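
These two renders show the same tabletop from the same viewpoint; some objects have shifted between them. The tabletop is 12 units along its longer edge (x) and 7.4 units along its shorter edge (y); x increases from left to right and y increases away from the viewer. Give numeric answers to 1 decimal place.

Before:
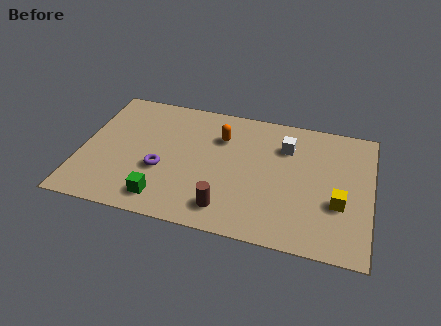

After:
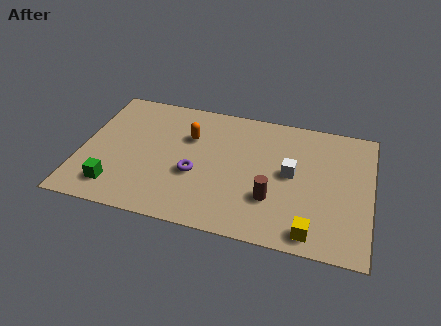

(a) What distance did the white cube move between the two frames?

1.5

The white cube was near (8.4, 5.4) before and (8.7, 3.9) after, so it travelled √(0.3² + 1.5²) ≈ 1.5 units.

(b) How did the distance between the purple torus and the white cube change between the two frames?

-1.6

The distance was about 5.6 in the first image and 4.0 in the second, so they moved 1.6 units closer together.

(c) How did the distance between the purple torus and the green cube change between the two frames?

+1.9

The distance was about 1.6 in the first image and 3.5 in the second, so they moved 1.9 units further apart.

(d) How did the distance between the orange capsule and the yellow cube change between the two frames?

+1.1

The distance was about 5.6 in the first image and 6.7 in the second, so they moved 1.1 units further apart.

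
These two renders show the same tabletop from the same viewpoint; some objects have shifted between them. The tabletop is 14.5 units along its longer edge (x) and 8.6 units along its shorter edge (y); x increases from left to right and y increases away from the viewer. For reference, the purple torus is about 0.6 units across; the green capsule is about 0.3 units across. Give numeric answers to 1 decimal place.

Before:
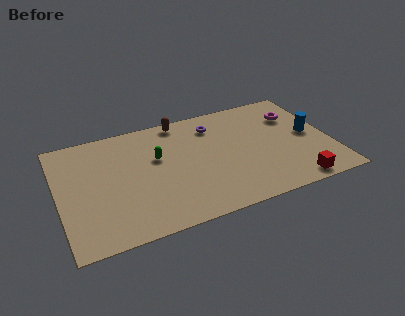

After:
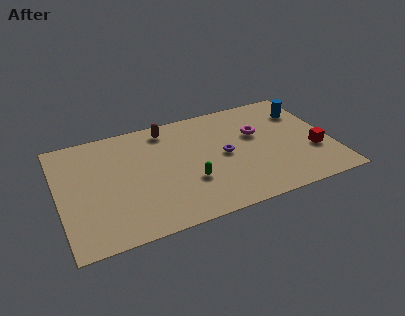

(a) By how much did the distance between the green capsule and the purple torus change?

-1.1

Before: roughly 3.5 units apart; after: 2.4. That's 1.1 units closer together.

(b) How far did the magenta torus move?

2.3

The magenta torus moved from about (12.9, 6.2) to (10.7, 5.4), a distance of √(2.2² + 0.8²) ≈ 2.3.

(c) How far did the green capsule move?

2.8

The green capsule moved from about (5.3, 5.3) to (6.8, 2.9), a distance of √(1.5² + 2.4²) ≈ 2.8.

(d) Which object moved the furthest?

the green capsule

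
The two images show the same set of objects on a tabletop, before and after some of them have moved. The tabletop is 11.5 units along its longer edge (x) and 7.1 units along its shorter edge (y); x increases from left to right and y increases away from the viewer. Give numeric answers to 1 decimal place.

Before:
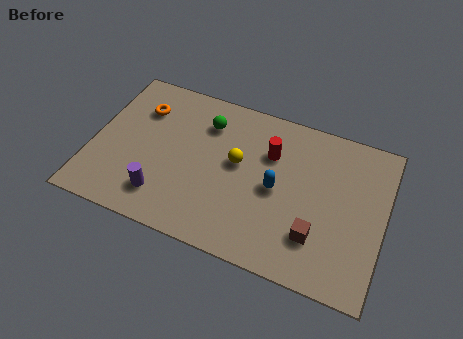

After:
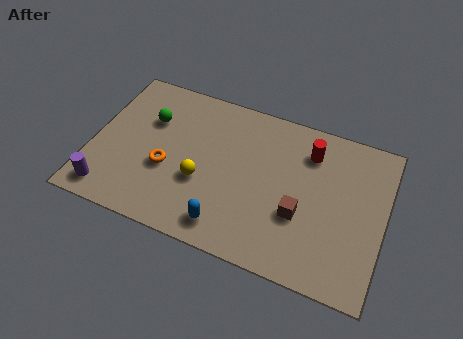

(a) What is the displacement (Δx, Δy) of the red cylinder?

(1.5, 0.6)

The red cylinder started near (6.9, 4.9) and ended near (8.4, 5.5).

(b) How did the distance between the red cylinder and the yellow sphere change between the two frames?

+3.4

Before: roughly 1.5 units apart; after: 4.9. That's 3.4 units further apart.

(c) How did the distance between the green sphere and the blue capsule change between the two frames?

+1.5

They were about 3.6 units apart before and 5.1 after — 1.5 units further apart.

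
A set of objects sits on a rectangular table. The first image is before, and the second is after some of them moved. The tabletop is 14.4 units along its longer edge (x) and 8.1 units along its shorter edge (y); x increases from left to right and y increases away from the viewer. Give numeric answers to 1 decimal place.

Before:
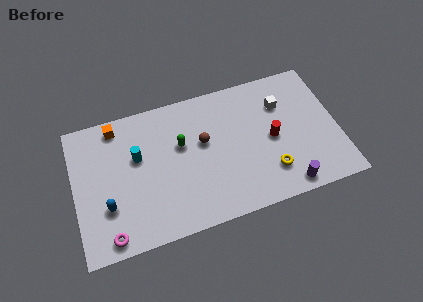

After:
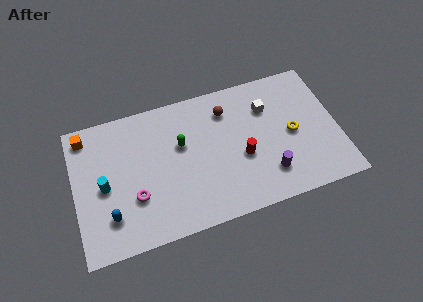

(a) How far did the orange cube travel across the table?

1.7

The orange cube moved from about (2.5, 7.1) to (0.8, 7.0), a distance of √(1.7² + 0.1²) ≈ 1.7.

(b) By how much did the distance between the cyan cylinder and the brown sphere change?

+3.7

They were about 3.6 units apart before and 7.3 after — 3.7 units further apart.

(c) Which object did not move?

the green capsule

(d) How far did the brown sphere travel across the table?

2.1

From (7.1, 4.8) to (8.5, 6.3), the brown sphere covered √(1.4² + 1.5²) ≈ 2.1 units.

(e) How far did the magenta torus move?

2.3

The magenta torus was near (1.7, 0.9) before and (3.2, 2.7) after, so it travelled √(1.5² + 1.8²) ≈ 2.3 units.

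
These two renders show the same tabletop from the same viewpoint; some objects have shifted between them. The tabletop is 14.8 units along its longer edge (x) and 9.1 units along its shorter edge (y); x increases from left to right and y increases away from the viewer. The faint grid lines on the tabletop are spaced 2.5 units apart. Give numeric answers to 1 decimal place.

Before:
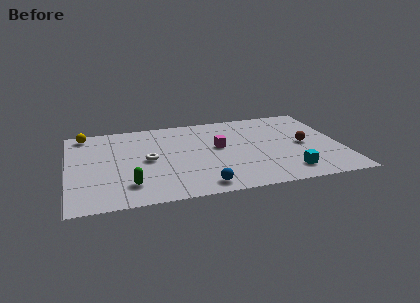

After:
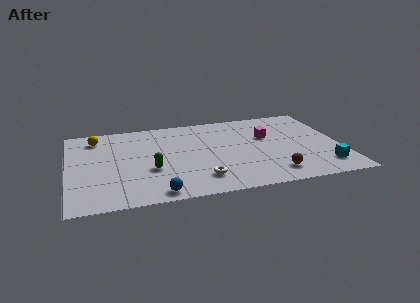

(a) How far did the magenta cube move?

2.8

The magenta cube moved from about (8.2, 5.1) to (10.9, 5.7), a distance of √(2.7² + 0.6²) ≈ 2.8.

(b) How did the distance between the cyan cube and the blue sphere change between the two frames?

+4.4

They were about 4.7 units apart before and 9.1 after — 4.4 units further apart.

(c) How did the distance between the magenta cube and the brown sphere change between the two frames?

-0.6

The distance was about 4.7 in the first image and 4.1 in the second, so they moved 0.6 units closer together.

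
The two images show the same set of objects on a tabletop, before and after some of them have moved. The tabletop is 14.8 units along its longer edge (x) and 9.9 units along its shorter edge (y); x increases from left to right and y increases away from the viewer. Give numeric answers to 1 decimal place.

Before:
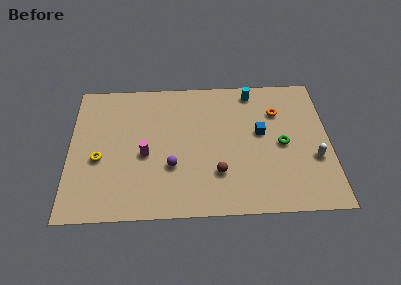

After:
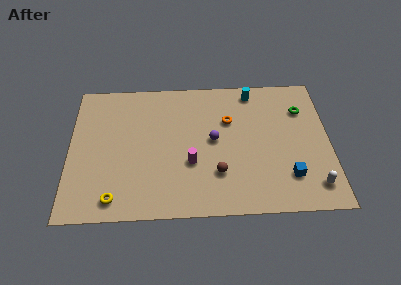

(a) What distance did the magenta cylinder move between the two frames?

2.7

The magenta cylinder was near (4.3, 4.3) before and (6.9, 3.6) after, so it travelled √(2.6² + 0.7²) ≈ 2.7 units.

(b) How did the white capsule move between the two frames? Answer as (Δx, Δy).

(-0.1, -1.9)

From the two frames, the white capsule sits at roughly (13.9, 3.6) before and (13.8, 1.7) after.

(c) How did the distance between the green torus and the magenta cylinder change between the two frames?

-0.5

They were about 7.8 units apart before and 7.3 after — 0.5 units closer together.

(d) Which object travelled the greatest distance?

the blue cube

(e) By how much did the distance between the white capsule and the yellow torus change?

-1.0

The distance was about 12.2 in the first image and 11.2 in the second, so they moved 1.0 units closer together.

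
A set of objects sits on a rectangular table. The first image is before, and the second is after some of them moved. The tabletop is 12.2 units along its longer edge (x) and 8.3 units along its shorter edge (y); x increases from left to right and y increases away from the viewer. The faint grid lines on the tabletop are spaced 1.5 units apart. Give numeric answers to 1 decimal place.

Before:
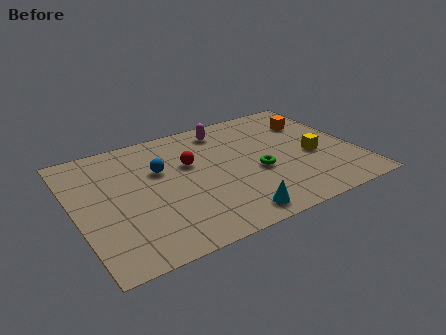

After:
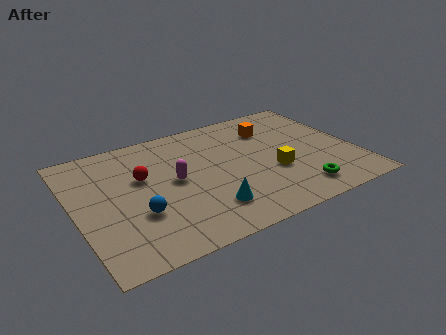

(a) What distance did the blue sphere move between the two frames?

2.8

The blue sphere was near (3.8, 5.3) before and (2.5, 2.8) after, so it travelled √(1.3² + 2.5²) ≈ 2.8 units.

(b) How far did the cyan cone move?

1.3

The cyan cone moved from about (6.3, 1.0) to (5.4, 1.9), a distance of √(0.9² + 0.9²) ≈ 1.3.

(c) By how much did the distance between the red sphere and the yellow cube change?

+0.4

They were about 5.5 units apart before and 5.9 after — 0.4 units further apart.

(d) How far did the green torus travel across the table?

2.5

The green torus was near (7.8, 3.4) before and (9.3, 1.4) after, so it travelled √(1.5² + 2.0²) ≈ 2.5 units.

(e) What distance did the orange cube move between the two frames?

1.8

From (10.7, 6.0) to (8.9, 6.2), the orange cube covered √(1.8² + 0.2²) ≈ 1.8 units.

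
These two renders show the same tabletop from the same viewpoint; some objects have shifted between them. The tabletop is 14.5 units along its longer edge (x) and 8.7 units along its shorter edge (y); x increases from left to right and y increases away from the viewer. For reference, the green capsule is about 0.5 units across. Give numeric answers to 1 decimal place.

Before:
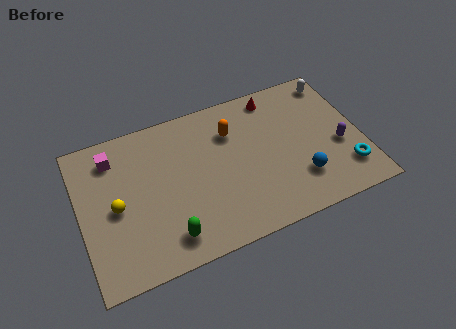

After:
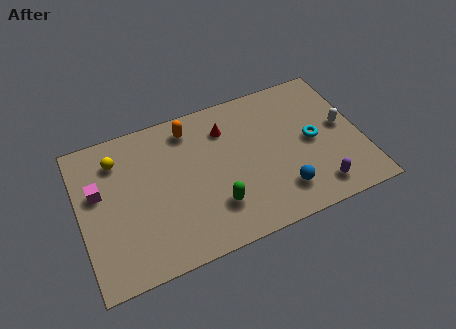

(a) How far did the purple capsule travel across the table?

2.5

The purple capsule moved from about (13.3, 3.5) to (11.9, 1.4), a distance of √(1.4² + 2.1²) ≈ 2.5.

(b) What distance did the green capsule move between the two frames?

2.6

From (4.2, 1.5) to (6.7, 2.3), the green capsule covered √(2.5² + 0.8²) ≈ 2.6 units.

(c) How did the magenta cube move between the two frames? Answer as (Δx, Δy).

(-0.9, -1.7)

From the two frames, the magenta cube sits at roughly (1.9, 7.0) before and (1.0, 5.3) after.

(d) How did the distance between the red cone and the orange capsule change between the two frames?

-0.8

The distance was about 2.7 in the first image and 1.9 in the second, so they moved 0.8 units closer together.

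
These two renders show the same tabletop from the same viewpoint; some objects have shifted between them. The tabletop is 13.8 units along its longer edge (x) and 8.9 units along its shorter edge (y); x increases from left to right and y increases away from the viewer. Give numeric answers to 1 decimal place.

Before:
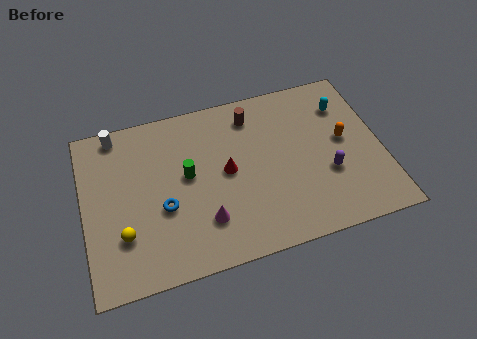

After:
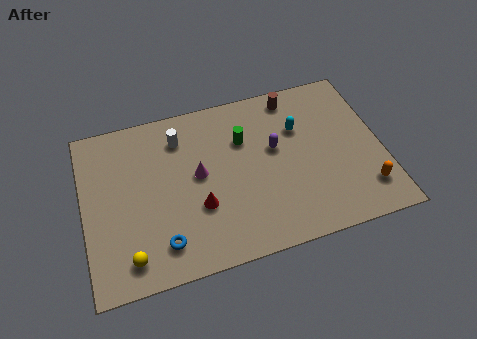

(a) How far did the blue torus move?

1.8

From (3.6, 3.5) to (3.4, 1.7), the blue torus covered √(0.2² + 1.8²) ≈ 1.8 units.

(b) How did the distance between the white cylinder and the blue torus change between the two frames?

+0.5

They were about 4.9 units apart before and 5.4 after — 0.5 units further apart.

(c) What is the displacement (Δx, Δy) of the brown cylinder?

(2.0, 0.5)

The brown cylinder was at about (8.0, 7.3) and moved to about (10.0, 7.8).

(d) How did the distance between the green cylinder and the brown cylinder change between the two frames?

-1.0

They were about 4.0 units apart before and 3.0 after — 1.0 units closer together.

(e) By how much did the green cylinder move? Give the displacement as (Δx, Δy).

(2.7, 1.2)

The green cylinder was at about (4.8, 4.9) and moved to about (7.5, 6.1).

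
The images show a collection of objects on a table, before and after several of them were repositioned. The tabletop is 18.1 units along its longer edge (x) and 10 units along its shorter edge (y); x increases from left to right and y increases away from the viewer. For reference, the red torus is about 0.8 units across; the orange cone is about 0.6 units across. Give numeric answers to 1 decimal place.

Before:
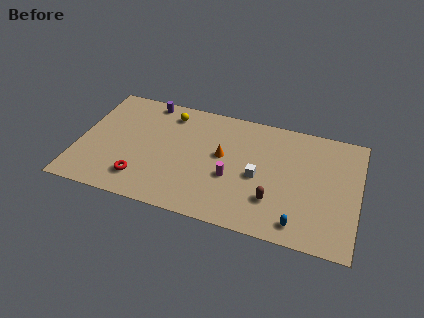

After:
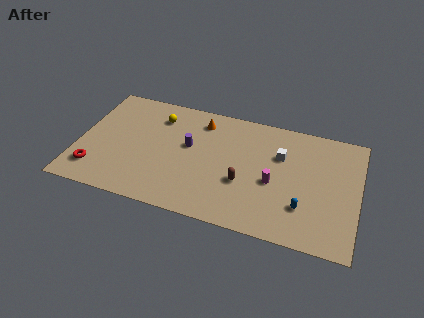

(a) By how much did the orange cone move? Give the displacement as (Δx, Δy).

(-1.6, 2.6)

The orange cone started near (9.3, 5.6) and ended near (7.7, 8.2).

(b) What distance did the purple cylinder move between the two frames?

4.4

The purple cylinder moved from about (4.1, 9.0) to (7.1, 5.8), a distance of √(3.0² + 3.2²) ≈ 4.4.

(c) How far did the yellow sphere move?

0.9

The yellow sphere moved from about (5.6, 8.3) to (4.9, 7.8), a distance of √(0.7² + 0.5²) ≈ 0.9.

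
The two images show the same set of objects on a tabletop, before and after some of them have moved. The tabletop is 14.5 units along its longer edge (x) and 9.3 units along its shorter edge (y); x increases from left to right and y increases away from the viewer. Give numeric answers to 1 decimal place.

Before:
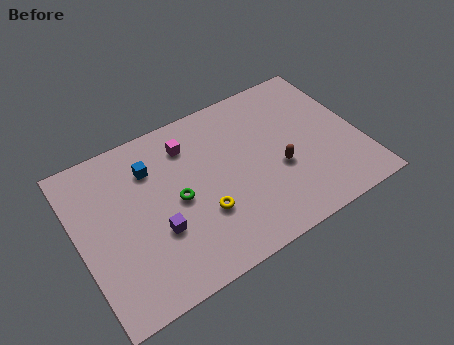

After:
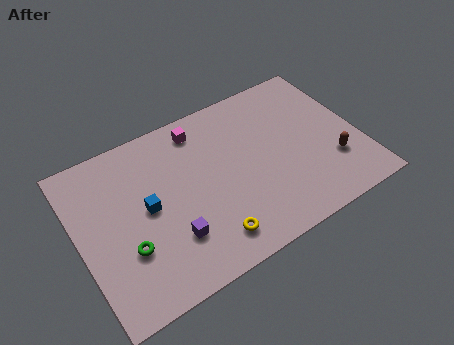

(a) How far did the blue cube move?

2.2

From (4.0, 6.9) to (3.5, 4.8), the blue cube covered √(0.5² + 2.1²) ≈ 2.2 units.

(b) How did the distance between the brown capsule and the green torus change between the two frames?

+5.4

Before: roughly 5.3 units apart; after: 10.7. That's 5.4 units further apart.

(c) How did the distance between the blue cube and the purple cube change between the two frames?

-1.2

Before: roughly 3.6 units apart; after: 2.4. That's 1.2 units closer together.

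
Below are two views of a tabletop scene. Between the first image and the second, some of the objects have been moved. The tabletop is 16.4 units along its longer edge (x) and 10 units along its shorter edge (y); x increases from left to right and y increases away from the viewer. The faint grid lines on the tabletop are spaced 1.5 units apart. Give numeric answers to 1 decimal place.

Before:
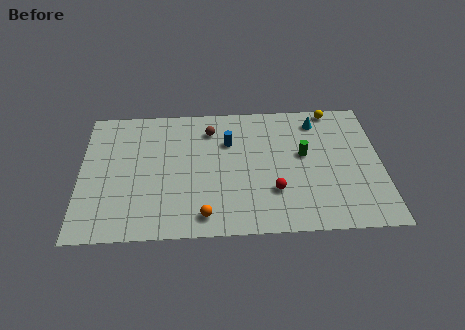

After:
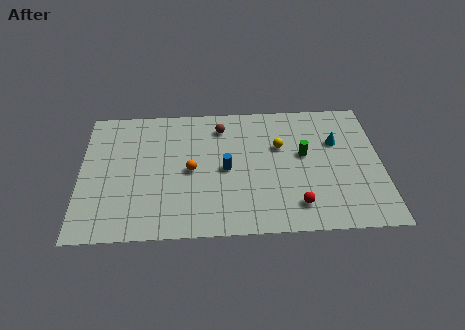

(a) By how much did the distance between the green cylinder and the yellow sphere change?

-2.4

They were about 3.9 units apart before and 1.5 after — 2.4 units closer together.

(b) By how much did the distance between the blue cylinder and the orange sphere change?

-3.8

Before: roughly 5.7 units apart; after: 1.9. That's 3.8 units closer together.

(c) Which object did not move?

the green cylinder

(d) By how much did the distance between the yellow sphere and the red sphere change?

-2.5

The distance was about 7.1 in the first image and 4.6 in the second, so they moved 2.5 units closer together.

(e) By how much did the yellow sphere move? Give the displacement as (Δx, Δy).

(-3.0, -2.8)

The yellow sphere started near (13.9, 9.2) and ended near (10.9, 6.4).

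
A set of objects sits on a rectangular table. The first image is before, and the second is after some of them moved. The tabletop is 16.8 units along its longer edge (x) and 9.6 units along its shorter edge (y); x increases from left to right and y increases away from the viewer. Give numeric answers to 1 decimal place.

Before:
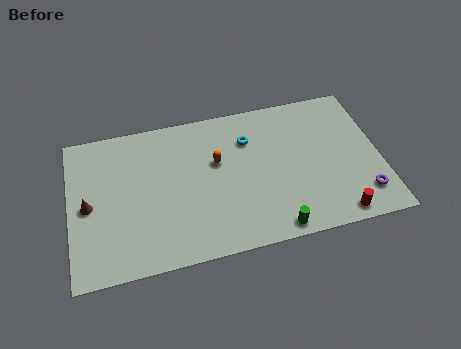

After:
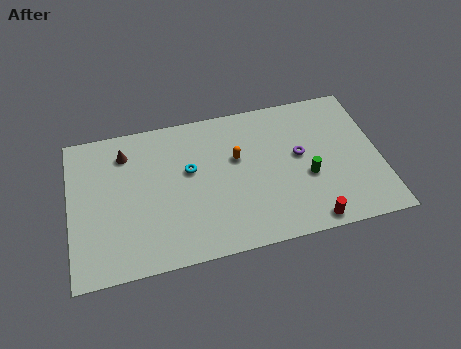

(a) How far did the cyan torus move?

3.5

From (9.8, 7.0) to (6.5, 5.7), the cyan torus covered √(3.3² + 1.3²) ≈ 3.5 units.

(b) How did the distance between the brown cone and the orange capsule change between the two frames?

-0.9

Before: roughly 7.1 units apart; after: 6.2. That's 0.9 units closer together.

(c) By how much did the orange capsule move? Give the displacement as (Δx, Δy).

(1.1, 0.0)

The orange capsule was at about (8.0, 5.9) and moved to about (9.1, 5.9).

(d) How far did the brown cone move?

3.7

The brown cone moved from about (1.0, 4.6) to (3.1, 7.6), a distance of √(2.1² + 3.0²) ≈ 3.7.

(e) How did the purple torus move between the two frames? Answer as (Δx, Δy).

(-3.2, 3.3)

The purple torus started near (15.7, 2.0) and ended near (12.5, 5.3).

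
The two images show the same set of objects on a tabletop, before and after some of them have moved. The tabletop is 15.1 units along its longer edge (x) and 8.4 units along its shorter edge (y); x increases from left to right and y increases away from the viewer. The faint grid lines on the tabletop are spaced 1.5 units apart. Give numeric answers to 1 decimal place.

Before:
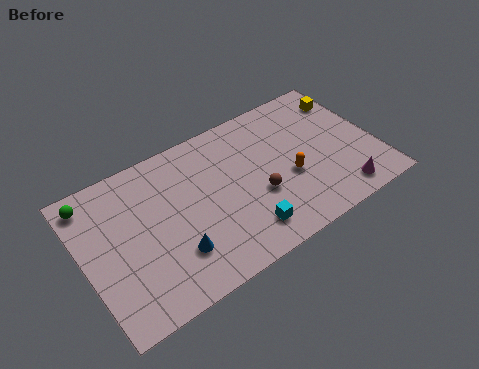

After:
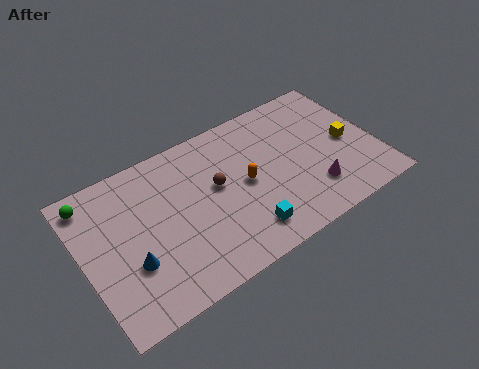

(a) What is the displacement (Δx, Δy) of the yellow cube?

(-0.5, -2.6)

From the two frames, the yellow cube sits at roughly (14.2, 6.6) before and (13.7, 4.0) after.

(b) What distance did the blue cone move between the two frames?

2.2

The blue cone was near (4.3, 2.3) before and (2.2, 2.9) after, so it travelled √(2.1² + 0.6²) ≈ 2.2 units.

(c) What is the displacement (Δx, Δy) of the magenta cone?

(-1.3, 0.9)

From the two frames, the magenta cone sits at roughly (12.8, 1.2) before and (11.5, 2.1) after.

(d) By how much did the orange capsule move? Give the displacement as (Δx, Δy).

(-2.2, 0.8)

The orange capsule started near (10.5, 3.4) and ended near (8.3, 4.2).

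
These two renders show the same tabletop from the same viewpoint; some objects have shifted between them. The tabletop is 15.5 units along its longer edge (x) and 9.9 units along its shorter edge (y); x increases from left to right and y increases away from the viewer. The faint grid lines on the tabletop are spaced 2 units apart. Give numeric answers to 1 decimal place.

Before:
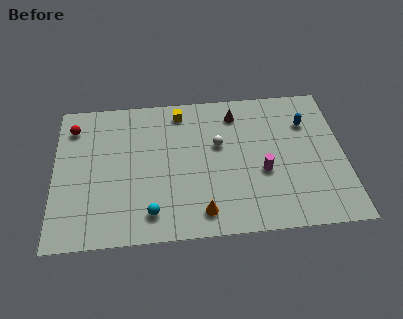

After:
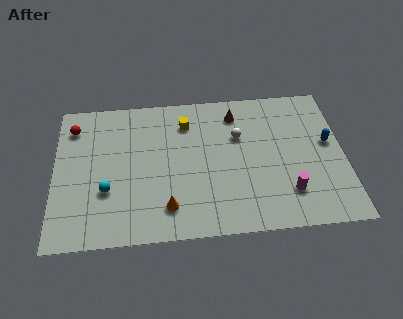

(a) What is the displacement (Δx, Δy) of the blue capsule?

(1.1, -1.5)

The blue capsule started near (13.6, 7.1) and ended near (14.7, 5.6).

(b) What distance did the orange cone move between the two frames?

1.9

The orange cone moved from about (7.8, 1.5) to (6.0, 2.0), a distance of √(1.8² + 0.5²) ≈ 1.9.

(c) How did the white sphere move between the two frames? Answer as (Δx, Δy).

(1.1, 0.5)

The white sphere started near (8.8, 6.0) and ended near (9.9, 6.5).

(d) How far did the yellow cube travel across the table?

0.9

The yellow cube was near (6.8, 8.5) before and (7.1, 7.7) after, so it travelled √(0.3² + 0.8²) ≈ 0.9 units.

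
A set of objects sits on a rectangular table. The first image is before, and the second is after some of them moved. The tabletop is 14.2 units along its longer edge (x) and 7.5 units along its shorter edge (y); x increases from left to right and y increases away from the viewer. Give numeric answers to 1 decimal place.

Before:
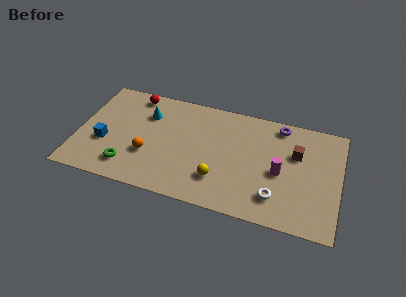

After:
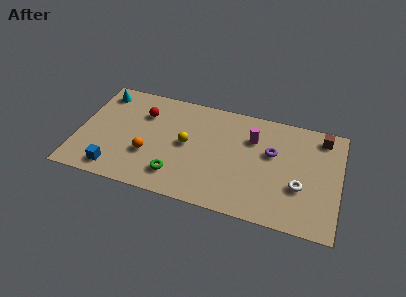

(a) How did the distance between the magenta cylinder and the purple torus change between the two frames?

-1.9

Before: roughly 3.2 units apart; after: 1.3. That's 1.9 units closer together.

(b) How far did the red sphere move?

1.3

From (2.8, 6.6) to (3.4, 5.4), the red sphere covered √(0.6² + 1.2²) ≈ 1.3 units.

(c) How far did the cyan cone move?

2.8

The cyan cone moved from about (3.6, 5.4) to (1.0, 6.3), a distance of √(2.6² + 0.9²) ≈ 2.8.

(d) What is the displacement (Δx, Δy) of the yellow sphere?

(-1.9, 1.9)

The yellow sphere started near (7.8, 2.0) and ended near (5.9, 3.9).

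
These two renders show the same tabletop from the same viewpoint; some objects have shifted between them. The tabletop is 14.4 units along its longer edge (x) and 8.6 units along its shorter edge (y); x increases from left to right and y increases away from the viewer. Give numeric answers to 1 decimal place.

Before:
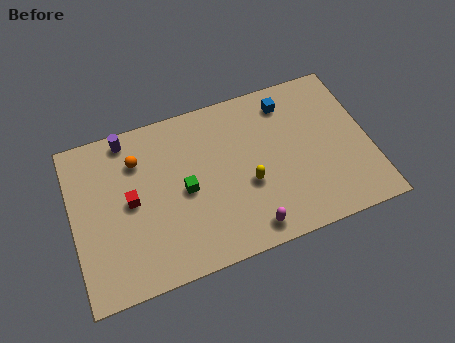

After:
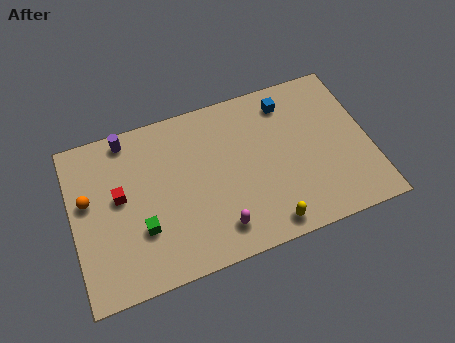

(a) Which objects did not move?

the purple cylinder and the blue cube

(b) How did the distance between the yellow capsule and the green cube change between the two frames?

+3.1

The distance was about 3.1 in the first image and 6.2 in the second, so they moved 3.1 units further apart.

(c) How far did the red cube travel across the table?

0.6

From (2.8, 4.4) to (2.3, 4.8), the red cube covered √(0.5² + 0.4²) ≈ 0.6 units.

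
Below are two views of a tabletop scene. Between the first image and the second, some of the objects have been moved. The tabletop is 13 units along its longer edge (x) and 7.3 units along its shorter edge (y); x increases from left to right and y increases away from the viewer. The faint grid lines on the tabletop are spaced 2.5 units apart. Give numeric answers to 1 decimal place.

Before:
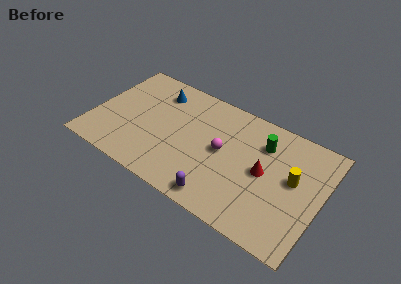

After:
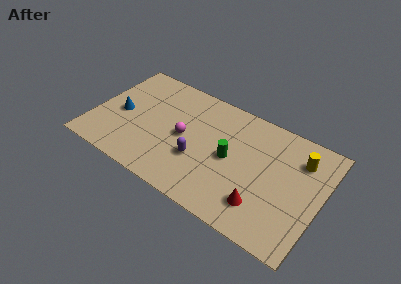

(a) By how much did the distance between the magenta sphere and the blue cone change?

-0.9

Before: roughly 4.6 units apart; after: 3.7. That's 0.9 units closer together.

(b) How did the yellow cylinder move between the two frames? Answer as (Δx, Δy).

(0.2, 1.4)

The yellow cylinder was at about (11.4, 4.1) and moved to about (11.6, 5.5).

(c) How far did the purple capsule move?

2.3

The purple capsule moved from about (7.7, 0.9) to (6.2, 2.6), a distance of √(1.5² + 1.7²) ≈ 2.3.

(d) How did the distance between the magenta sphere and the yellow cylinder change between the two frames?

+2.7

They were about 4.0 units apart before and 6.7 after — 2.7 units further apart.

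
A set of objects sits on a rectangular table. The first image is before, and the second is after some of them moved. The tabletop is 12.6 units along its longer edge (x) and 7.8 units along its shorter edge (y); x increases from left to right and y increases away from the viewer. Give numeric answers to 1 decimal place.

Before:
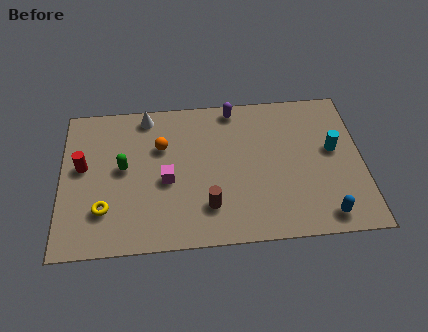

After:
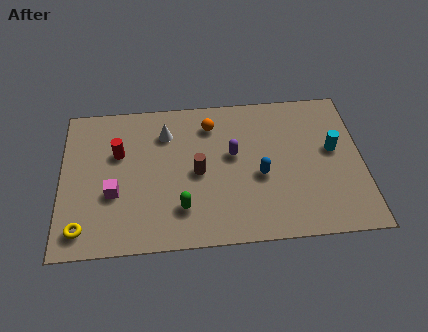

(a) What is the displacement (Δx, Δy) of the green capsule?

(2.4, -2.3)

The green capsule started near (2.6, 4.2) and ended near (5.0, 1.9).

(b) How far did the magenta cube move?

2.3

The magenta cube was near (4.4, 3.4) before and (2.2, 2.9) after, so it travelled √(2.2² + 0.5²) ≈ 2.3 units.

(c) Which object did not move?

the cyan cylinder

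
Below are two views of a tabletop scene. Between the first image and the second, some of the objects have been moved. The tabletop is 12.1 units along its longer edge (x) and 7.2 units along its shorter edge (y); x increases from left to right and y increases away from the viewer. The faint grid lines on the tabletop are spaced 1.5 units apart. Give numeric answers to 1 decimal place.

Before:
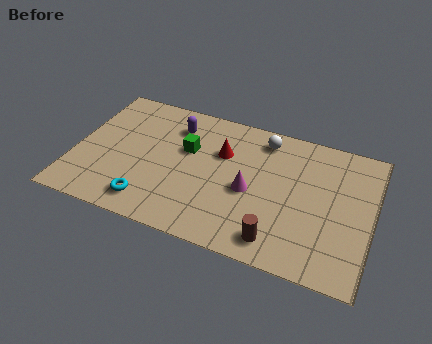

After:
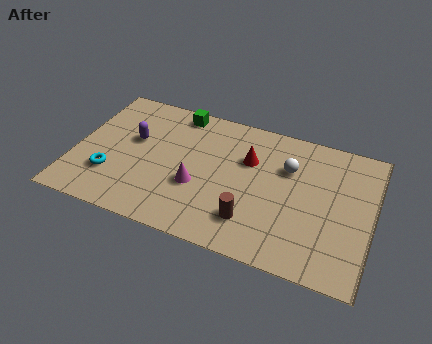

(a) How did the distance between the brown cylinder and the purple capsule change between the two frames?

-0.7

The distance was about 6.4 in the first image and 5.7 in the second, so they moved 0.7 units closer together.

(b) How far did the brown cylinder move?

1.3

The brown cylinder was near (8.5, 1.1) before and (7.4, 1.7) after, so it travelled √(1.1² + 0.6²) ≈ 1.3 units.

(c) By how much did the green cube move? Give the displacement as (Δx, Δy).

(-0.6, 1.9)

From the two frames, the green cube sits at roughly (4.5, 4.5) before and (3.9, 6.4) after.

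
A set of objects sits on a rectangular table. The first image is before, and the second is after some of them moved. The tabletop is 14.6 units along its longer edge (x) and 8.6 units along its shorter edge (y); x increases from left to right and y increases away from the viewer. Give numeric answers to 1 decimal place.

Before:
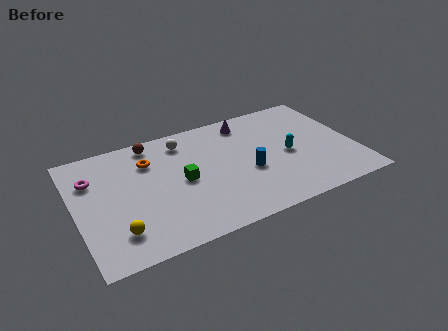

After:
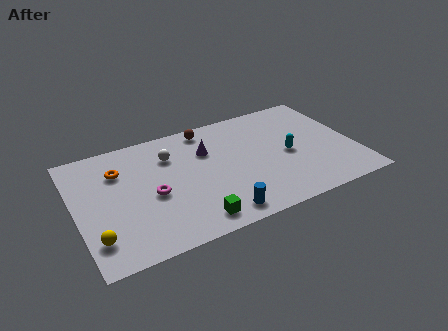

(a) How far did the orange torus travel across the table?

1.6

From (4.0, 6.3) to (2.4, 6.2), the orange torus covered √(1.6² + 0.1²) ≈ 1.6 units.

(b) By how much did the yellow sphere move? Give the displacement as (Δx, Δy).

(-1.1, 0.0)

The yellow sphere started near (1.9, 1.9) and ended near (0.8, 1.9).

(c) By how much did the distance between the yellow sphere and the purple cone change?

-1.8

Before: roughly 9.2 units apart; after: 7.4. That's 1.8 units closer together.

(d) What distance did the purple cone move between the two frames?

2.7

The purple cone moved from about (9.3, 7.3) to (7.0, 5.9), a distance of √(2.3² + 1.4²) ≈ 2.7.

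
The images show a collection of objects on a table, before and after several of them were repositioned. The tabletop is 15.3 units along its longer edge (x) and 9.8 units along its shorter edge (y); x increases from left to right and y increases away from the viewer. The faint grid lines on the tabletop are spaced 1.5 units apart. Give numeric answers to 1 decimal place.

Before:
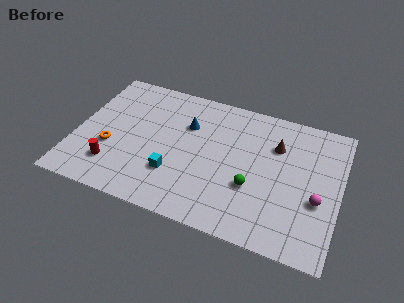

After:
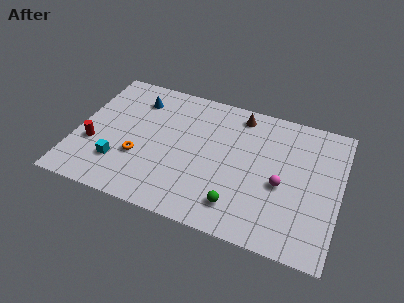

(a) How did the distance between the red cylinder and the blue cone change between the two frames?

-1.2

Before: roughly 5.9 units apart; after: 4.7. That's 1.2 units closer together.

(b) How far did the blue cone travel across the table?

3.3

The blue cone was near (6.3, 6.7) before and (3.2, 7.7) after, so it travelled √(3.1² + 1.0²) ≈ 3.3 units.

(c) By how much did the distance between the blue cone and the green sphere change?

+3.5

They were about 5.2 units apart before and 8.7 after — 3.5 units further apart.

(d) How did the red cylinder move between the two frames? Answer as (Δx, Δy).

(-1.3, 1.2)

From the two frames, the red cylinder sits at roughly (2.4, 2.3) before and (1.1, 3.5) after.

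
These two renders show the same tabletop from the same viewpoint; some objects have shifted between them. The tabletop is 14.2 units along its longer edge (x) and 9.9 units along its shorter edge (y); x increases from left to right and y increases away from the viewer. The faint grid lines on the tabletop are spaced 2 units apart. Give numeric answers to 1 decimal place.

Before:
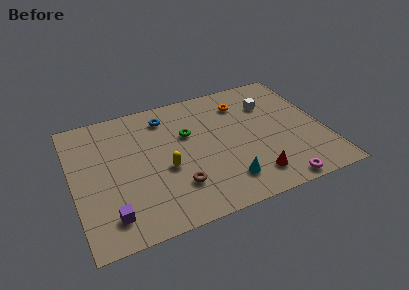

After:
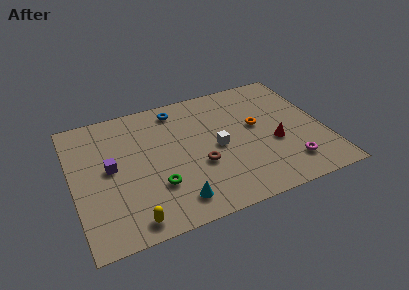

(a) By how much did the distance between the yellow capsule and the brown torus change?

+3.3

They were about 1.6 units apart before and 4.9 after — 3.3 units further apart.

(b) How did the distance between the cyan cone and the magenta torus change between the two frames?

+3.5

The distance was about 3.0 in the first image and 6.5 in the second, so they moved 3.5 units further apart.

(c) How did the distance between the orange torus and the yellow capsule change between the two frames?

+2.8

Before: roughly 6.0 units apart; after: 8.8. That's 2.8 units further apart.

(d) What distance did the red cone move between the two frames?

2.6

The red cone moved from about (9.8, 1.8) to (11.3, 3.9), a distance of √(1.5² + 2.1²) ≈ 2.6.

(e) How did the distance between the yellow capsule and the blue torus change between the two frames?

+4.1

They were about 4.0 units apart before and 8.1 after — 4.1 units further apart.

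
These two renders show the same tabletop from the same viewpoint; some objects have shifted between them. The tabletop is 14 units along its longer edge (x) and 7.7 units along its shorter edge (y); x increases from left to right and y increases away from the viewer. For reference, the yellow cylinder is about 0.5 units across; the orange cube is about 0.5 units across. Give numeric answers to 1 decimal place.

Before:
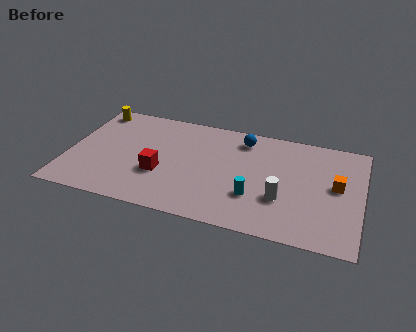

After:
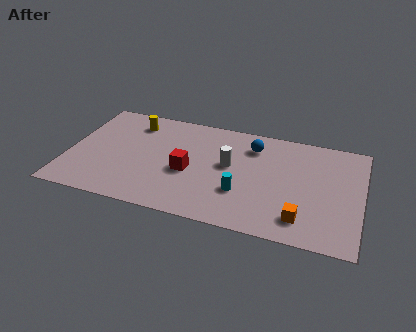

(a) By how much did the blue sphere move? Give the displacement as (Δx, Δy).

(0.5, -0.4)

From the two frames, the blue sphere sits at roughly (8.2, 6.4) before and (8.7, 6.0) after.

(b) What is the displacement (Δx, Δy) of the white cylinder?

(-2.6, 1.7)

From the two frames, the white cylinder sits at roughly (10.3, 2.6) before and (7.7, 4.3) after.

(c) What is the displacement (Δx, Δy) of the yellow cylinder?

(2.0, -0.5)

The yellow cylinder started near (0.9, 6.7) and ended near (2.9, 6.2).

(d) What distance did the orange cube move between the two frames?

3.1

From (12.8, 4.2) to (11.3, 1.5), the orange cube covered √(1.5² + 2.7²) ≈ 3.1 units.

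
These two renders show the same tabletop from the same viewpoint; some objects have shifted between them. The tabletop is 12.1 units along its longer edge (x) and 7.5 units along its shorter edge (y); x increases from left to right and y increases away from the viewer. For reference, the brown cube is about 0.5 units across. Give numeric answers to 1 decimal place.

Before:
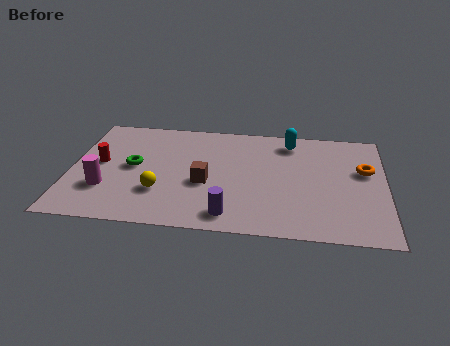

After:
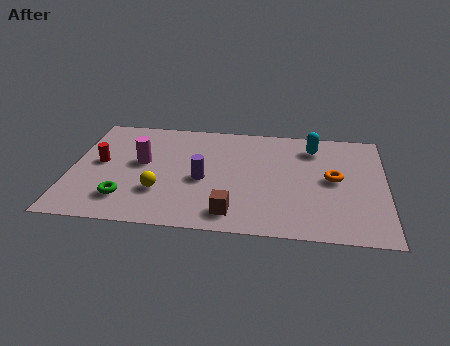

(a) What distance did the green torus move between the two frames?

2.2

The green torus moved from about (2.4, 3.9) to (2.2, 1.7), a distance of √(0.2² + 2.2²) ≈ 2.2.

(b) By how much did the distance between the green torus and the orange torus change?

-0.7

They were about 8.9 units apart before and 8.2 after — 0.7 units closer together.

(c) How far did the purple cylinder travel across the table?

2.5

The purple cylinder moved from about (6.2, 1.1) to (5.1, 3.3), a distance of √(1.1² + 2.2²) ≈ 2.5.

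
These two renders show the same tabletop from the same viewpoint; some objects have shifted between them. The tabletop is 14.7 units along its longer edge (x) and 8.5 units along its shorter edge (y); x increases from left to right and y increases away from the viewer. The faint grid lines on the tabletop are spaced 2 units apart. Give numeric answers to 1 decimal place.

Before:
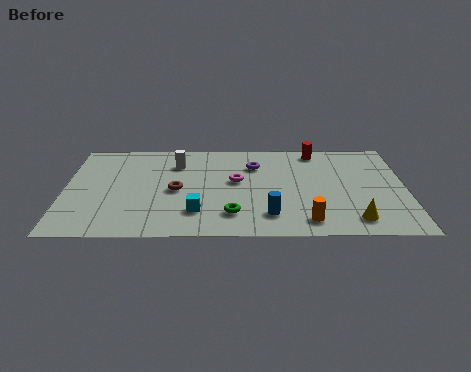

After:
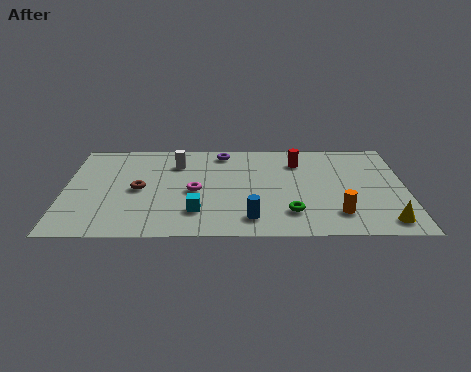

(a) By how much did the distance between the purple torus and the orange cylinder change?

+2.0

They were about 5.4 units apart before and 7.4 after — 2.0 units further apart.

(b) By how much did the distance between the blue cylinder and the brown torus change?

+0.9

Before: roughly 4.6 units apart; after: 5.5. That's 0.9 units further apart.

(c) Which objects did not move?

the white cylinder and the cyan cube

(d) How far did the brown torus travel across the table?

1.6

From (4.8, 4.0) to (3.2, 4.1), the brown torus covered √(1.6² + 0.1²) ≈ 1.6 units.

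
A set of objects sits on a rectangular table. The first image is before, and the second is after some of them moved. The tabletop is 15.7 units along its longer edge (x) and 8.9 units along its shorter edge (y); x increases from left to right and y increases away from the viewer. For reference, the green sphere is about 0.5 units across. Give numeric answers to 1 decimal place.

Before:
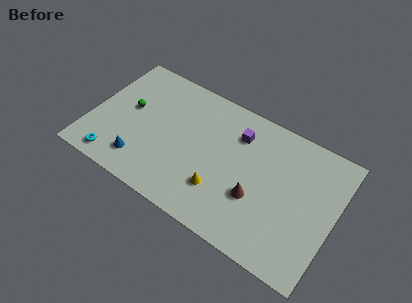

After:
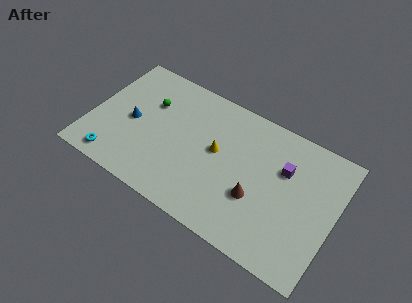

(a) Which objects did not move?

the brown cone and the cyan torus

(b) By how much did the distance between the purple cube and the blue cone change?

+2.4

The distance was about 7.4 in the first image and 9.8 in the second, so they moved 2.4 units further apart.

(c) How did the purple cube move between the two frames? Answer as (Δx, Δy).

(3.1, -0.8)

From the two frames, the purple cube sits at roughly (9.2, 6.7) before and (12.3, 5.9) after.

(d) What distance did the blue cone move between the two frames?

2.6

The blue cone was near (3.6, 1.8) before and (2.6, 4.2) after, so it travelled √(1.0² + 2.4²) ≈ 2.6 units.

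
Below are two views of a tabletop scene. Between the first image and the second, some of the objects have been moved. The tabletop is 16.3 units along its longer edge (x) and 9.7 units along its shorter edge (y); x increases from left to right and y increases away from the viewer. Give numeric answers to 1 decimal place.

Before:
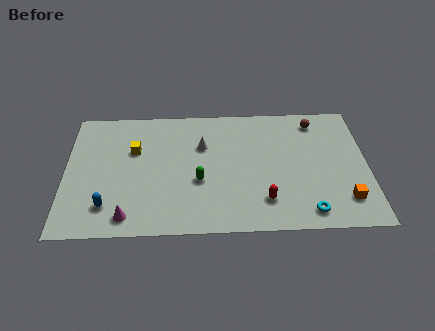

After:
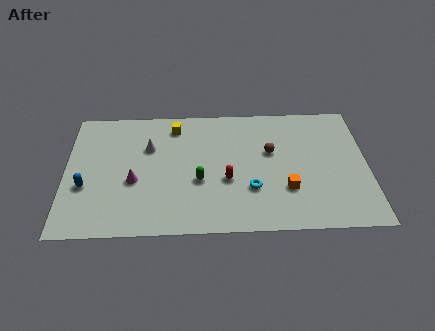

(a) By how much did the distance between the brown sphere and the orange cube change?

-3.3

The distance was about 6.3 in the first image and 3.0 in the second, so they moved 3.3 units closer together.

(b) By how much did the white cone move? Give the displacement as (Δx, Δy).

(-2.9, 0.0)

The white cone was at about (7.4, 6.5) and moved to about (4.5, 6.5).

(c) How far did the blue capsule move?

1.9

From (2.3, 2.1) to (1.1, 3.6), the blue capsule covered √(1.2² + 1.5²) ≈ 1.9 units.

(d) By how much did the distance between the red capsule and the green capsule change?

-2.3

Before: roughly 3.8 units apart; after: 1.5. That's 2.3 units closer together.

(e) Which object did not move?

the green capsule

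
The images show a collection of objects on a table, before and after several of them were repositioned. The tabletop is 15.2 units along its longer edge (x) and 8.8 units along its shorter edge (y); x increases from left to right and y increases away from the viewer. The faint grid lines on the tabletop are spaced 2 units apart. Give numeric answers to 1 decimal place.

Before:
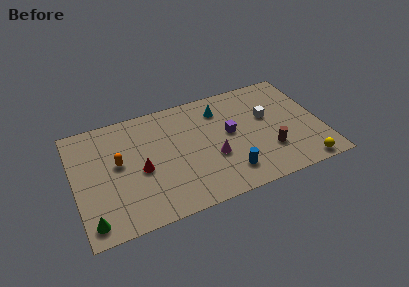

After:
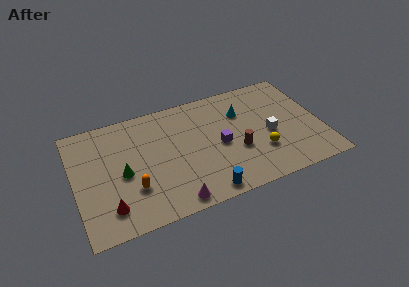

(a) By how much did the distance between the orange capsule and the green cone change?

-2.8

They were about 4.2 units apart before and 1.4 after — 2.8 units closer together.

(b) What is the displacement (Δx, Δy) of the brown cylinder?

(-1.9, 0.7)

The brown cylinder started near (11.8, 2.6) and ended near (9.9, 3.3).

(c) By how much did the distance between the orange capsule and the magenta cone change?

-3.0

The distance was about 5.9 in the first image and 2.9 in the second, so they moved 3.0 units closer together.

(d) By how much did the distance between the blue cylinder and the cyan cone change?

+0.9

They were about 5.1 units apart before and 6.0 after — 0.9 units further apart.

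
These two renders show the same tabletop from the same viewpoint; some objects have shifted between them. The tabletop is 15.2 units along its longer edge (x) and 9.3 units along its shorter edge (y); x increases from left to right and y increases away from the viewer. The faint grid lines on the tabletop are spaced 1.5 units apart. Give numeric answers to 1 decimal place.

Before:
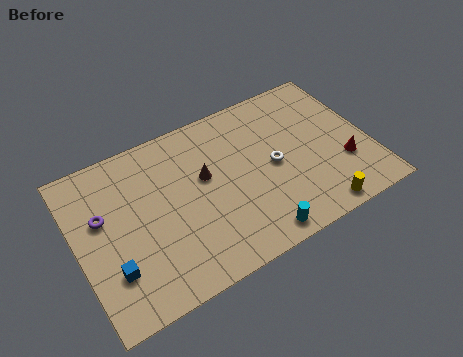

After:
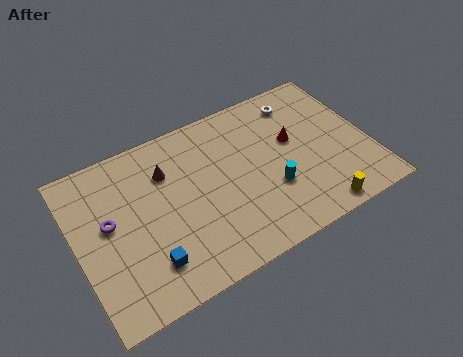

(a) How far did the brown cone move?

2.2

From (6.7, 5.5) to (4.9, 6.7), the brown cone covered √(1.8² + 1.2²) ≈ 2.2 units.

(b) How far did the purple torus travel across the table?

0.6

The purple torus was near (1.4, 5.7) before and (1.7, 5.2) after, so it travelled √(0.3² + 0.5²) ≈ 0.6 units.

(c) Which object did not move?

the yellow cylinder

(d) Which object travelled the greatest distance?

the white torus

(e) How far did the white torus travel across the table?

3.7

From (10.2, 4.5) to (12.1, 7.7), the white torus covered √(1.9² + 3.2²) ≈ 3.7 units.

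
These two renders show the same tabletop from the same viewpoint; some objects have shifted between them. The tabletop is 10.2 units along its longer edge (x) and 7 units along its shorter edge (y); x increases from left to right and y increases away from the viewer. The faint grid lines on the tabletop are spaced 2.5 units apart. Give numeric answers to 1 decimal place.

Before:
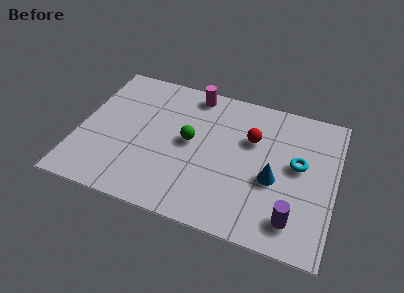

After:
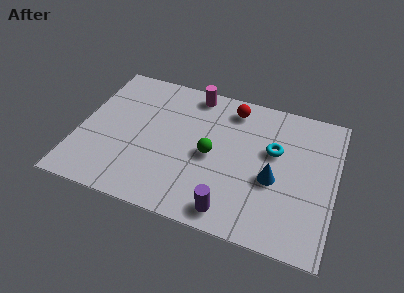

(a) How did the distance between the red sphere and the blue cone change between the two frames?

+1.6

They were about 2.0 units apart before and 3.6 after — 1.6 units further apart.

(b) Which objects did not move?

the blue cone and the magenta cylinder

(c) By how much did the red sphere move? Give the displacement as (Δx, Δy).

(-0.9, 1.3)

The red sphere started near (6.8, 4.6) and ended near (5.9, 5.9).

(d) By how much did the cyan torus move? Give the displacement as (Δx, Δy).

(-1.0, 0.4)

From the two frames, the cyan torus sits at roughly (8.7, 3.9) before and (7.7, 4.3) after.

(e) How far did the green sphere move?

1.0

From (4.4, 3.7) to (5.3, 3.3), the green sphere covered √(0.9² + 0.4²) ≈ 1.0 units.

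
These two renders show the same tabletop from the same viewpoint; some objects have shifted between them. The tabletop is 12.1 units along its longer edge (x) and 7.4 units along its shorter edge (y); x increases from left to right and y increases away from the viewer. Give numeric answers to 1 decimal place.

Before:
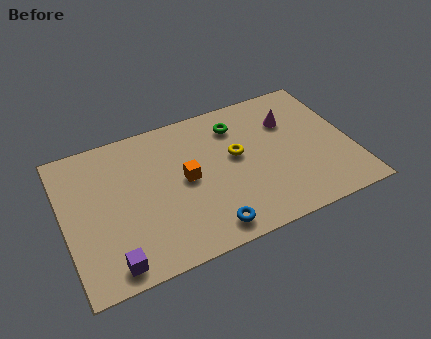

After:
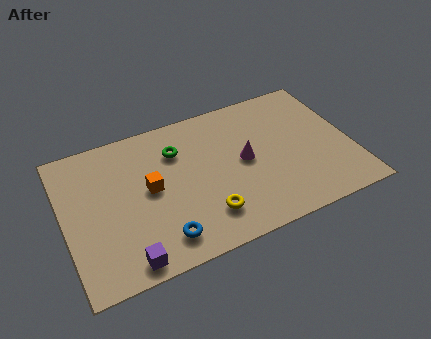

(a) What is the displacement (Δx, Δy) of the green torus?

(-2.6, -0.4)

The green torus was at about (7.5, 5.8) and moved to about (4.9, 5.4).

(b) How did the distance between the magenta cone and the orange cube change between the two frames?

-0.8

Before: roughly 4.8 units apart; after: 4.0. That's 0.8 units closer together.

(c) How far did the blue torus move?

1.9

From (5.7, 1.0) to (3.8, 1.3), the blue torus covered √(1.9² + 0.3²) ≈ 1.9 units.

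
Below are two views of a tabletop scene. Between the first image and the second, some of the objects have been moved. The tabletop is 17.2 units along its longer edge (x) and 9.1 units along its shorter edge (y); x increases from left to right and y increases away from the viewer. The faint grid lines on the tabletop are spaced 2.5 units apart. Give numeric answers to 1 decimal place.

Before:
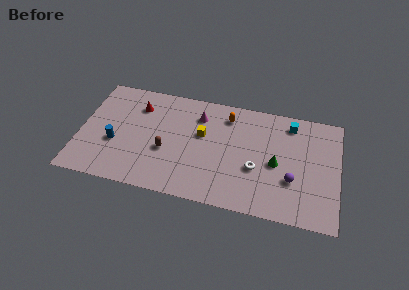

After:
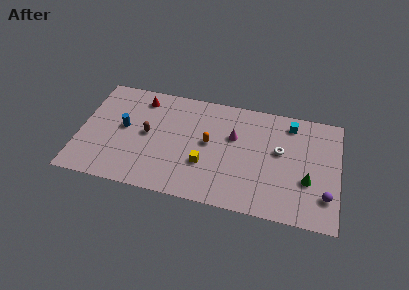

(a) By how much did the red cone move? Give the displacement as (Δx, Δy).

(0.2, 0.7)

The red cone started near (3.7, 6.9) and ended near (3.9, 7.6).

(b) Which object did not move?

the cyan cube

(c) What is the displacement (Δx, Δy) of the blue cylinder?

(0.5, 1.4)

The blue cylinder was at about (2.4, 3.5) and moved to about (2.9, 4.9).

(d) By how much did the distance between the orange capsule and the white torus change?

+0.3

They were about 4.4 units apart before and 4.7 after — 0.3 units further apart.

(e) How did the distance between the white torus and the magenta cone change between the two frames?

-2.2

The distance was about 5.3 in the first image and 3.1 in the second, so they moved 2.2 units closer together.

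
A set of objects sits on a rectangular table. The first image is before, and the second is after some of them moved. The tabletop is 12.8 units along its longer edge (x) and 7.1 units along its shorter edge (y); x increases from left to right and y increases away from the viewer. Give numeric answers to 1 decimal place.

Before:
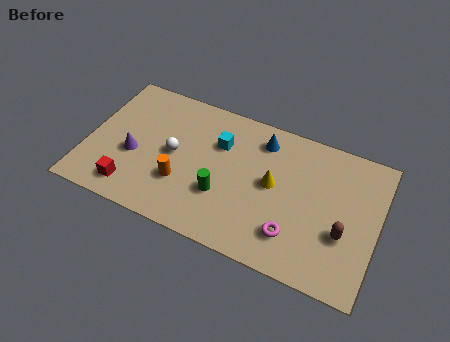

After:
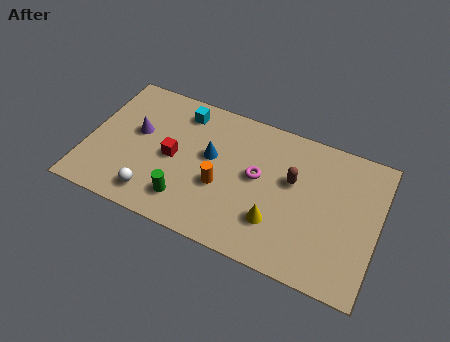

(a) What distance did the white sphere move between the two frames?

2.5

The white sphere was near (3.8, 3.6) before and (3.2, 1.2) after, so it travelled √(0.6² + 2.4²) ≈ 2.5 units.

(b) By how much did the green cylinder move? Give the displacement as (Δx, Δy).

(-1.5, -0.9)

From the two frames, the green cylinder sits at roughly (6.1, 2.4) before and (4.6, 1.5) after.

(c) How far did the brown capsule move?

2.9

From (11.4, 2.6) to (9.0, 4.3), the brown capsule covered √(2.4² + 1.7²) ≈ 2.9 units.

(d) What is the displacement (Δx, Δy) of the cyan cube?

(-1.8, 1.0)

From the two frames, the cyan cube sits at roughly (5.7, 4.9) before and (3.9, 5.9) after.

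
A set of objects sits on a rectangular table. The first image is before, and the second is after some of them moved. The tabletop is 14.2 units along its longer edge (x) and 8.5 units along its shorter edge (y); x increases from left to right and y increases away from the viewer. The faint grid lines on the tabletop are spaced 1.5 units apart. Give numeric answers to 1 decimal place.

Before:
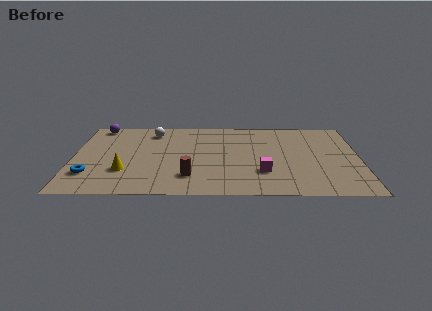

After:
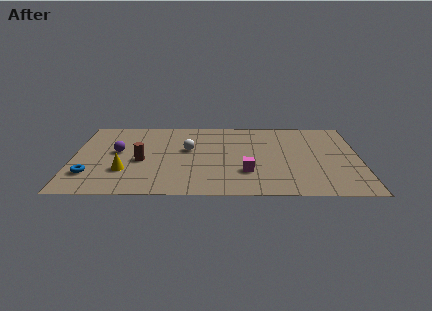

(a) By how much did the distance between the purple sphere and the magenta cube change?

-2.9

Before: roughly 9.7 units apart; after: 6.8. That's 2.9 units closer together.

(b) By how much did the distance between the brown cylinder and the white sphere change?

-2.7

They were about 5.3 units apart before and 2.6 after — 2.7 units closer together.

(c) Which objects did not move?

the yellow cone and the blue torus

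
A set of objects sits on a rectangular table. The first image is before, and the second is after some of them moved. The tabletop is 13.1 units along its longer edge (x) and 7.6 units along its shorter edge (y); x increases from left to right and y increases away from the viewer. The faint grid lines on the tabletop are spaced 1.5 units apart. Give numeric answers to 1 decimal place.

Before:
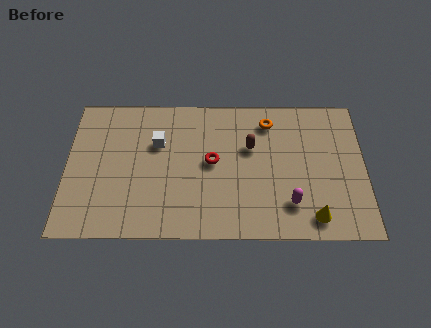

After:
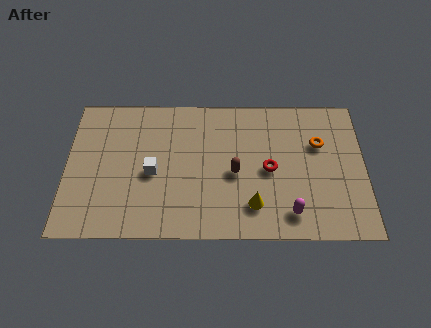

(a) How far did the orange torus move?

2.5

From (8.9, 6.2) to (11.1, 5.0), the orange torus covered √(2.2² + 1.2²) ≈ 2.5 units.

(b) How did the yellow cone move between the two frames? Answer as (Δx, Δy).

(-2.6, 0.6)

The yellow cone was at about (10.8, 1.1) and moved to about (8.2, 1.7).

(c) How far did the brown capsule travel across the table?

1.6

The brown capsule was near (8.1, 4.8) before and (7.4, 3.4) after, so it travelled √(0.7² + 1.4²) ≈ 1.6 units.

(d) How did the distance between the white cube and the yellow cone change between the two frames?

-3.1

They were about 7.8 units apart before and 4.7 after — 3.1 units closer together.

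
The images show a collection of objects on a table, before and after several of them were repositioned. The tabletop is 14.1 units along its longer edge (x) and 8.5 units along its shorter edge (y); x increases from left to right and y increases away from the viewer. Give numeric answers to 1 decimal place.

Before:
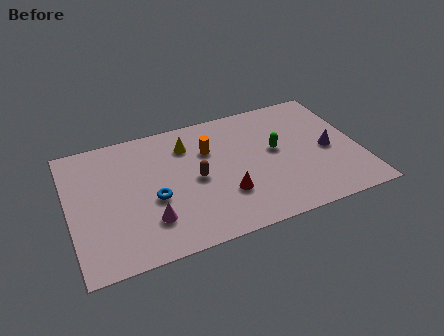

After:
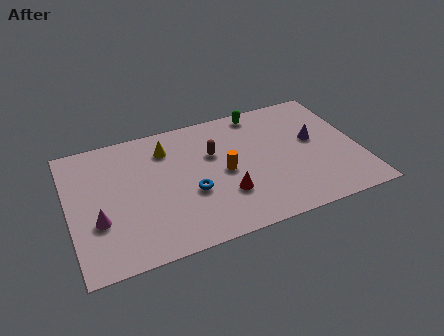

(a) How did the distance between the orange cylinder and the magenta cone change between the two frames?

+1.5

The distance was about 4.8 in the first image and 6.3 in the second, so they moved 1.5 units further apart.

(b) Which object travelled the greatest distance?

the green capsule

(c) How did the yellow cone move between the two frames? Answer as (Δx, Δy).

(-1.0, 0.1)

From the two frames, the yellow cone sits at roughly (5.9, 6.5) before and (4.9, 6.6) after.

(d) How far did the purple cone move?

1.1

From (12.6, 3.9) to (12.0, 4.8), the purple cone covered √(0.6² + 0.9²) ≈ 1.1 units.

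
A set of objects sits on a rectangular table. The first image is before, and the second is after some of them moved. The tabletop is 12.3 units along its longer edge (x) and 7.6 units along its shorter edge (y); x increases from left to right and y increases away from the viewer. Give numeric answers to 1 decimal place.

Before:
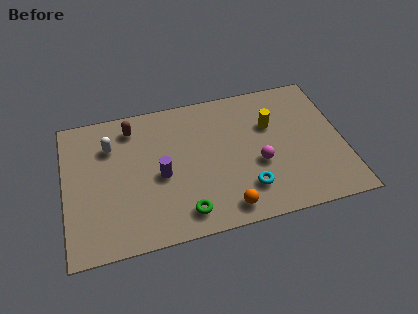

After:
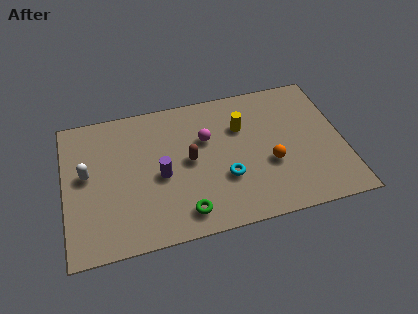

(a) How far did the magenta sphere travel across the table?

2.9

The magenta sphere moved from about (8.5, 3.0) to (6.3, 4.9), a distance of √(2.2² + 1.9²) ≈ 2.9.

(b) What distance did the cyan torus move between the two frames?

1.2

The cyan torus moved from about (7.9, 1.8) to (7.0, 2.6), a distance of √(0.9² + 0.8²) ≈ 1.2.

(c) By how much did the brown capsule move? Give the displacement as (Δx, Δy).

(2.4, -2.4)

From the two frames, the brown capsule sits at roughly (3.1, 6.3) before and (5.5, 3.9) after.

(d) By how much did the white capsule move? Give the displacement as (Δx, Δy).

(-1.1, -1.3)

The white capsule started near (2.1, 5.5) and ended near (1.0, 4.2).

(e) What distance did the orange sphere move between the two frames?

2.8

From (6.9, 1.0) to (9.0, 2.9), the orange sphere covered √(2.1² + 1.9²) ≈ 2.8 units.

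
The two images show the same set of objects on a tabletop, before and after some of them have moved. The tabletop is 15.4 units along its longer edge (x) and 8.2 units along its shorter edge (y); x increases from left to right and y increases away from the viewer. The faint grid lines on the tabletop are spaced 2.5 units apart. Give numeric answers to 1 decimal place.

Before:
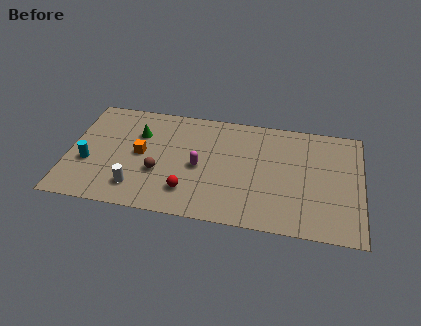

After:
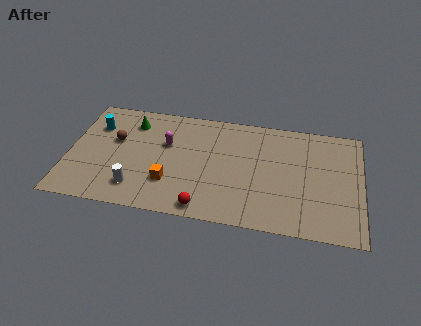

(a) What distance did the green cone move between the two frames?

0.9

From (3.6, 5.7) to (3.2, 6.5), the green cone covered √(0.4² + 0.8²) ≈ 0.9 units.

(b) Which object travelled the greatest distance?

the brown sphere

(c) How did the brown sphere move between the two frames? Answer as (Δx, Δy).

(-2.4, 2.0)

The brown sphere started near (4.8, 3.0) and ended near (2.4, 5.0).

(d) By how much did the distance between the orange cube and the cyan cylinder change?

+2.5

The distance was about 2.9 in the first image and 5.4 in the second, so they moved 2.5 units further apart.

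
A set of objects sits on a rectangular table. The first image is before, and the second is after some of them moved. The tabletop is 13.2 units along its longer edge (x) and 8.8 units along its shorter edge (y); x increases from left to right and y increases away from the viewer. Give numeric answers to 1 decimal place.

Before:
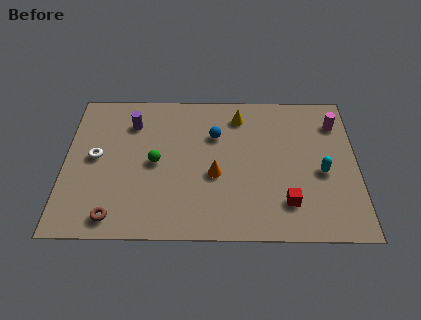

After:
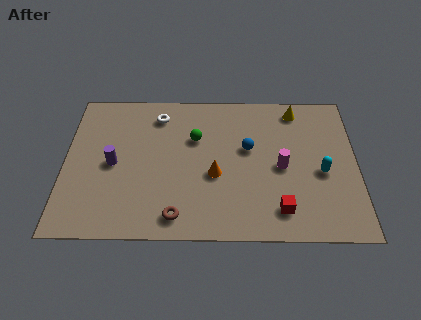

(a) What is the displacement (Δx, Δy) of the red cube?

(-0.3, -0.4)

From the two frames, the red cube sits at roughly (10.0, 2.0) before and (9.7, 1.6) after.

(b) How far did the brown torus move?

2.8

The brown torus moved from about (2.3, 1.1) to (5.1, 1.2), a distance of √(2.8² + 0.1²) ≈ 2.8.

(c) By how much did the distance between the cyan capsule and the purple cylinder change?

+0.3

They were about 9.1 units apart before and 9.4 after — 0.3 units further apart.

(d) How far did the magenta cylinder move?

3.7

From (12.3, 6.8) to (9.8, 4.1), the magenta cylinder covered √(2.5² + 2.7²) ≈ 3.7 units.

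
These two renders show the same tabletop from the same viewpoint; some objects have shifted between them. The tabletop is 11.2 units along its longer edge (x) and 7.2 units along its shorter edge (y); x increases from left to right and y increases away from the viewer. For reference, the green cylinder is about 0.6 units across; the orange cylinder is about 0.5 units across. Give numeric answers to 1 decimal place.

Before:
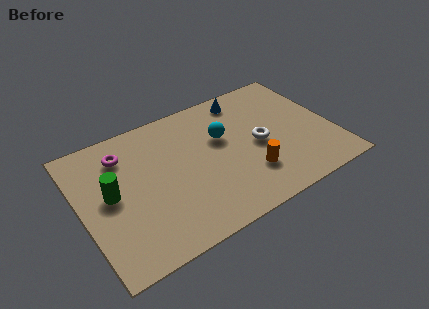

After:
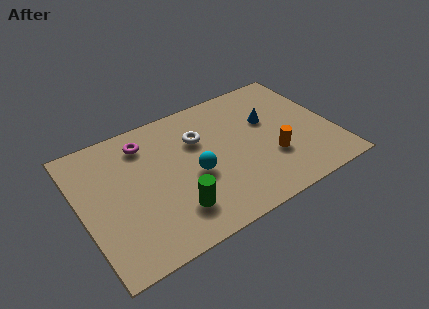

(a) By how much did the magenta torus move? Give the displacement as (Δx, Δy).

(1.0, 0.2)

The magenta torus was at about (2.1, 5.6) and moved to about (3.1, 5.8).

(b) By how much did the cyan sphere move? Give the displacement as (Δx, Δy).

(-1.5, -1.4)

The cyan sphere was at about (6.4, 4.5) and moved to about (4.9, 3.1).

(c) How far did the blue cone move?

1.9

The blue cone was near (7.7, 6.2) before and (8.5, 4.5) after, so it travelled √(0.8² + 1.7²) ≈ 1.9 units.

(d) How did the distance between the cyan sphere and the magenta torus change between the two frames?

-1.2

The distance was about 4.4 in the first image and 3.2 in the second, so they moved 1.2 units closer together.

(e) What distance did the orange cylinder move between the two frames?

1.2

The orange cylinder moved from about (7.2, 2.0) to (8.3, 2.4), a distance of √(1.1² + 0.4²) ≈ 1.2.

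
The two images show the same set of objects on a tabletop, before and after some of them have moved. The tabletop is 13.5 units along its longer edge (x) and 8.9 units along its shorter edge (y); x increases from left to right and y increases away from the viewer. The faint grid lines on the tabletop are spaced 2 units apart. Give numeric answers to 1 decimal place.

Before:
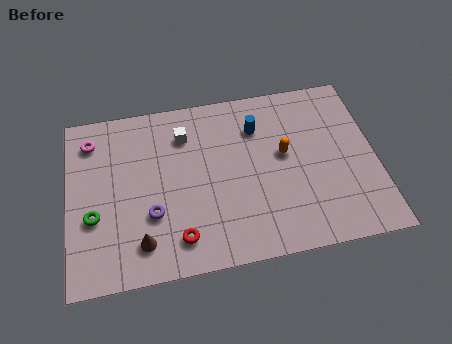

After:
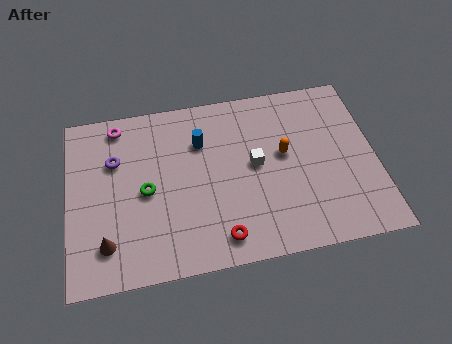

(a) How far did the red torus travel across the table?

1.8

The red torus moved from about (4.7, 1.6) to (6.5, 1.3), a distance of √(1.8² + 0.3²) ≈ 1.8.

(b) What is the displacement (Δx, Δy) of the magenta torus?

(1.2, 0.6)

From the two frames, the magenta torus sits at roughly (1.1, 7.2) before and (2.3, 7.8) after.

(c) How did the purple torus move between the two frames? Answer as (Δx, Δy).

(-1.5, 3.0)

From the two frames, the purple torus sits at roughly (3.6, 3.0) before and (2.1, 6.0) after.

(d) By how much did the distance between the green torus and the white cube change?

-0.6

The distance was about 5.4 in the first image and 4.8 in the second, so they moved 0.6 units closer together.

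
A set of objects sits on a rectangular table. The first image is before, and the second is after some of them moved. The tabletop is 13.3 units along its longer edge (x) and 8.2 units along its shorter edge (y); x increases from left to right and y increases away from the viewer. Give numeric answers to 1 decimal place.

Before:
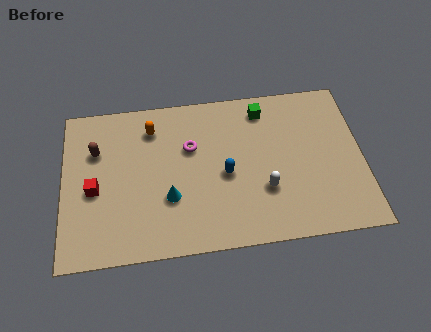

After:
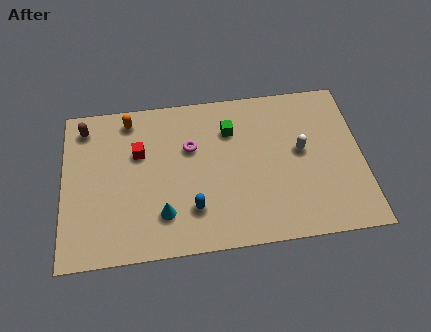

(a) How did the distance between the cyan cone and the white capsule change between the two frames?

+2.5

Before: roughly 4.2 units apart; after: 6.7. That's 2.5 units further apart.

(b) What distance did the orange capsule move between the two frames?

1.2

From (4.0, 6.5) to (3.0, 7.1), the orange capsule covered √(1.0² + 0.6²) ≈ 1.2 units.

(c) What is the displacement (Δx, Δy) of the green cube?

(-1.5, -0.9)

From the two frames, the green cube sits at roughly (9.0, 6.9) before and (7.5, 6.0) after.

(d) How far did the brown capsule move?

1.4

The brown capsule moved from about (1.5, 5.6) to (1.0, 6.9), a distance of √(0.5² + 1.3²) ≈ 1.4.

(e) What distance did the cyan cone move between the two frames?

0.9

The cyan cone was near (4.7, 2.8) before and (4.4, 2.0) after, so it travelled √(0.3² + 0.8²) ≈ 0.9 units.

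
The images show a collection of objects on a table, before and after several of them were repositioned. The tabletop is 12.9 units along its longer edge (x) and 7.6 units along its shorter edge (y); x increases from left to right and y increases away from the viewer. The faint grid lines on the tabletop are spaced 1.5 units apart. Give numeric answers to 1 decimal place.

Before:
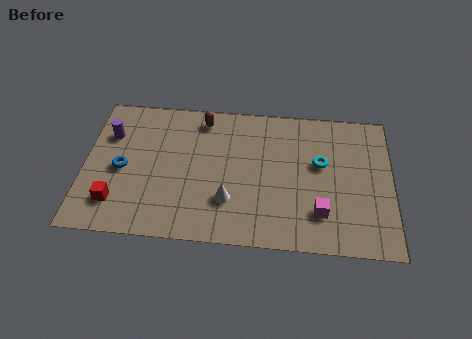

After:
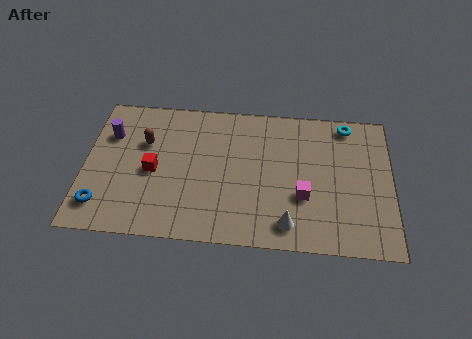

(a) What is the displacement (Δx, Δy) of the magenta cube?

(-0.7, 0.8)

The magenta cube was at about (9.9, 1.9) and moved to about (9.2, 2.7).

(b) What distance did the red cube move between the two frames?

2.3

The red cube moved from about (1.4, 1.7) to (2.9, 3.5), a distance of √(1.5² + 1.8²) ≈ 2.3.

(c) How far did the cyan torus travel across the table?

2.5

The cyan torus moved from about (9.9, 4.5) to (11.0, 6.7), a distance of √(1.1² + 2.2²) ≈ 2.5.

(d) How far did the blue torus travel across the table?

2.2

The blue torus was near (1.6, 3.5) before and (0.8, 1.5) after, so it travelled √(0.8² + 2.0²) ≈ 2.2 units.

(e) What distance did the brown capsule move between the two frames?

2.8

The brown capsule was near (4.9, 6.5) before and (2.5, 5.0) after, so it travelled √(2.4² + 1.5²) ≈ 2.8 units.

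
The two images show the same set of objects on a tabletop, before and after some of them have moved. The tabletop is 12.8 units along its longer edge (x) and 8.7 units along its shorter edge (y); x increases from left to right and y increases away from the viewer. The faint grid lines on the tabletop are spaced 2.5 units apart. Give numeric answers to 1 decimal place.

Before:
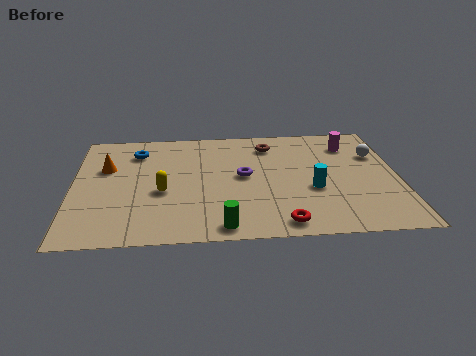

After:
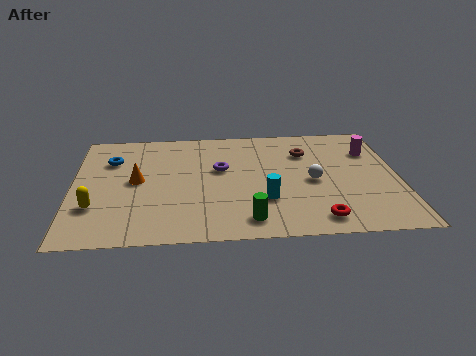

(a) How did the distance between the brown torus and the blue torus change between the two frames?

+2.4

The distance was about 5.3 in the first image and 7.7 in the second, so they moved 2.4 units further apart.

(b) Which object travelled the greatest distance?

the white sphere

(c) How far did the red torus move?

1.4

The red torus moved from about (8.1, 1.0) to (9.5, 1.2), a distance of √(1.4² + 0.2²) ≈ 1.4.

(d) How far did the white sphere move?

3.2

From (12.0, 5.9) to (9.4, 4.0), the white sphere covered √(2.6² + 1.9²) ≈ 3.2 units.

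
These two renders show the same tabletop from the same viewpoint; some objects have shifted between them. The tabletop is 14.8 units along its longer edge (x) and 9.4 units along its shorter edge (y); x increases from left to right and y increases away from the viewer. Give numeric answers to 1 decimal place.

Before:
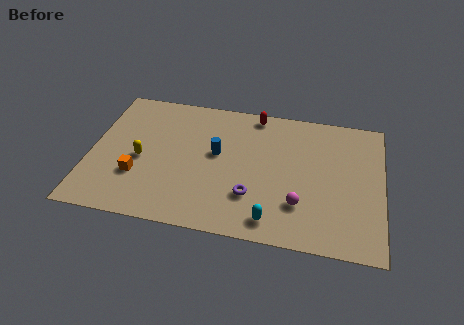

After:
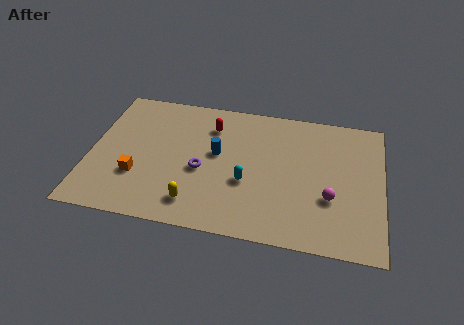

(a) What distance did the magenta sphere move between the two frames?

1.7

The magenta sphere moved from about (10.7, 2.6) to (12.2, 3.3), a distance of √(1.5² + 0.7²) ≈ 1.7.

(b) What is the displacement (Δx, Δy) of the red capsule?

(-2.2, -1.3)

The red capsule started near (8.2, 8.5) and ended near (6.0, 7.2).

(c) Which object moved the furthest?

the yellow capsule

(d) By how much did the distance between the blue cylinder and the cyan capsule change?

-2.7

The distance was about 5.0 in the first image and 2.3 in the second, so they moved 2.7 units closer together.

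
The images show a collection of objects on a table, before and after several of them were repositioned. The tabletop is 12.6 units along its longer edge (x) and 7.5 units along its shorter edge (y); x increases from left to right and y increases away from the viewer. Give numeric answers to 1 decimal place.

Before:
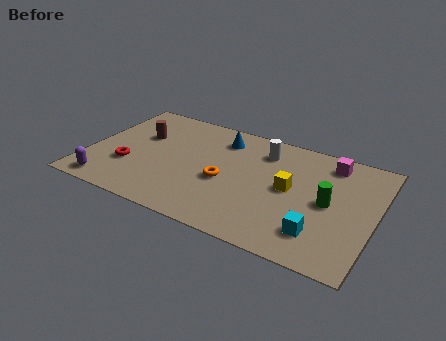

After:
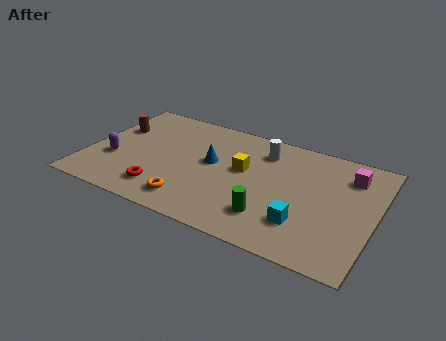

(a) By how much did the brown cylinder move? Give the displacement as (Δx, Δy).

(-1.2, 0.1)

From the two frames, the brown cylinder sits at roughly (2.1, 4.8) before and (0.9, 4.9) after.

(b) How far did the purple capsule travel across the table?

1.8

The purple capsule was near (1.2, 0.9) before and (1.2, 2.7) after, so it travelled √(0.0² + 1.8²) ≈ 1.8 units.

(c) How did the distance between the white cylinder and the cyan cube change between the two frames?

-0.6

They were about 5.1 units apart before and 4.5 after — 0.6 units closer together.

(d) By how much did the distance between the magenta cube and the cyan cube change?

-0.5

They were about 4.6 units apart before and 4.1 after — 0.5 units closer together.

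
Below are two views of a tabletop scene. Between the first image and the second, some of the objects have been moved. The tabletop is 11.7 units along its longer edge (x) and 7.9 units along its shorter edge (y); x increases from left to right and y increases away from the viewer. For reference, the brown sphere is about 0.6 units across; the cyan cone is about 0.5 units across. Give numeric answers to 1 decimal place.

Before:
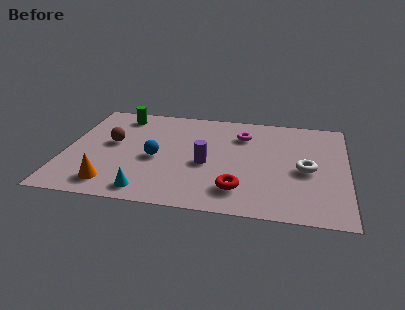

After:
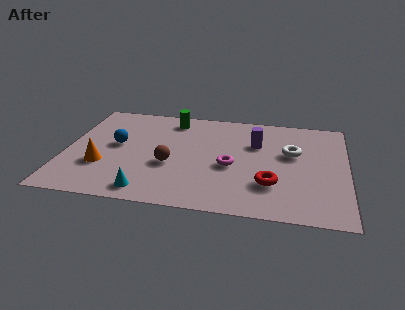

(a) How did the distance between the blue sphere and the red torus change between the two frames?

+2.9

They were about 3.9 units apart before and 6.8 after — 2.9 units further apart.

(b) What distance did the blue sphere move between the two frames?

1.9

The blue sphere moved from about (3.8, 3.5) to (2.1, 4.3), a distance of √(1.7² + 0.8²) ≈ 1.9.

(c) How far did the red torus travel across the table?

1.4

From (7.3, 1.7) to (8.6, 2.3), the red torus covered √(1.3² + 0.6²) ≈ 1.4 units.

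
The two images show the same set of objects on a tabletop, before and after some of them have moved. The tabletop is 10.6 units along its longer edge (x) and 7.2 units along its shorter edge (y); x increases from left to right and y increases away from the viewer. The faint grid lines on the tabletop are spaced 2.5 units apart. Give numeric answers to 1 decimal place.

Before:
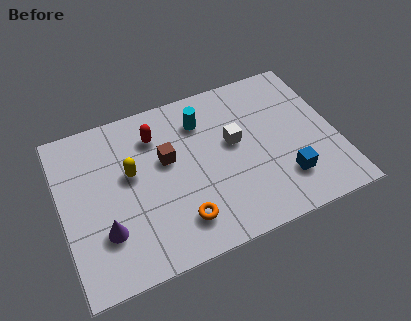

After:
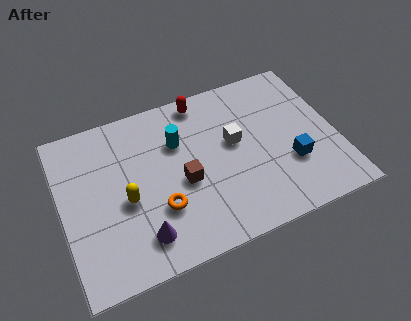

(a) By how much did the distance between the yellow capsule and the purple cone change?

-0.7

The distance was about 2.4 in the first image and 1.7 in the second, so they moved 0.7 units closer together.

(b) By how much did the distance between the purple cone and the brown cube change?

-0.9

The distance was about 3.4 in the first image and 2.5 in the second, so they moved 0.9 units closer together.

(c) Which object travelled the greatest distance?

the red capsule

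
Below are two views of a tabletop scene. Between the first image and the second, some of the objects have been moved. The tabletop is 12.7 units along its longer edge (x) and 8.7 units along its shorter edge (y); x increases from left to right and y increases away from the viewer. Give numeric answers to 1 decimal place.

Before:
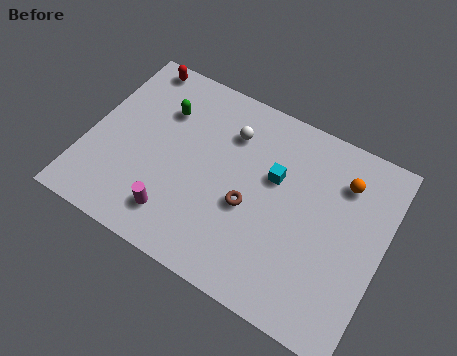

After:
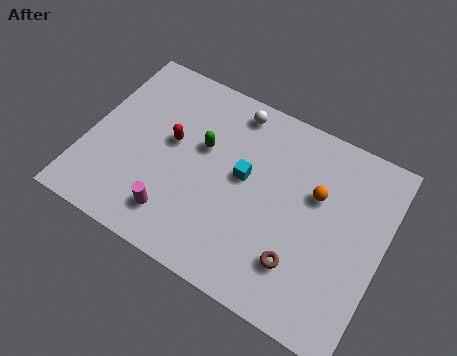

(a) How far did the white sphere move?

1.1

The white sphere moved from about (5.8, 6.5) to (5.8, 7.6), a distance of √(0.0² + 1.1²) ≈ 1.1.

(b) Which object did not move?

the magenta cylinder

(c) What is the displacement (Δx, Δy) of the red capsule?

(2.1, -3.0)

From the two frames, the red capsule sits at roughly (1.4, 7.9) before and (3.5, 4.9) after.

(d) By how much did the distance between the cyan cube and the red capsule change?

-3.8

They were about 7.0 units apart before and 3.2 after — 3.8 units closer together.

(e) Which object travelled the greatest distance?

the red capsule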